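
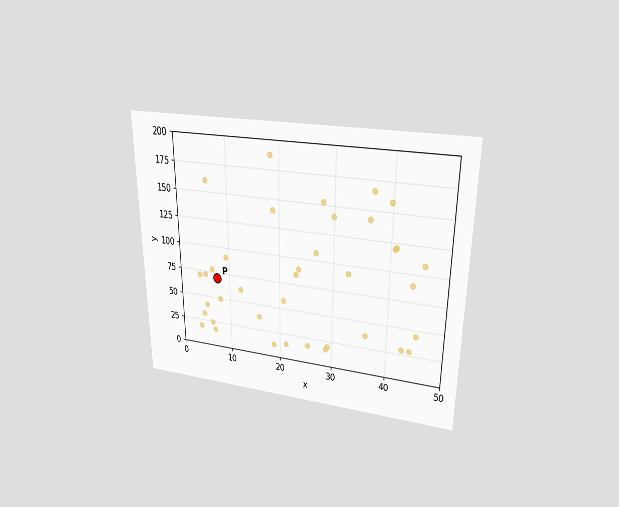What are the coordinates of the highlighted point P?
(7.5, 70)

The chart is viewed slightly from above. Following the gridlines from P to each axis, P sits at (7.5, 70).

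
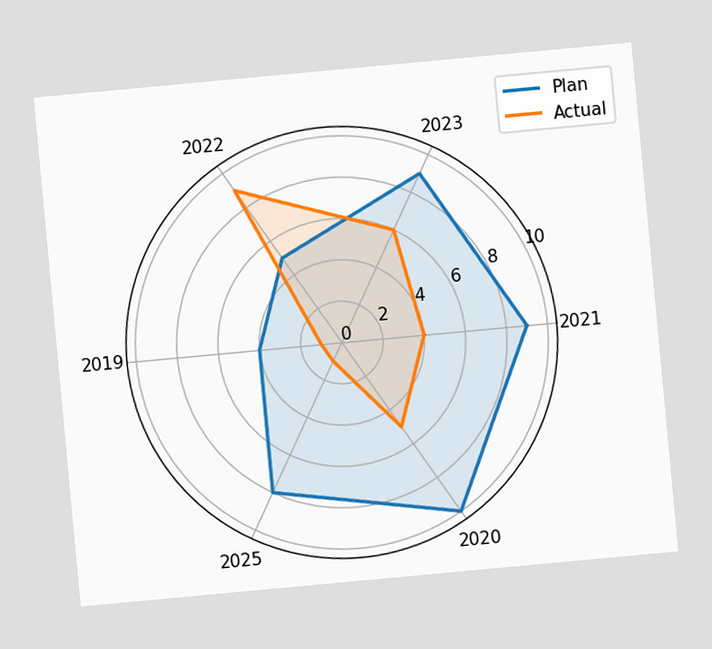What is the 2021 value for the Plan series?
The chart is tilted about 5° counter-clockwise. On the 2021 axis, Plan reaches 9.

9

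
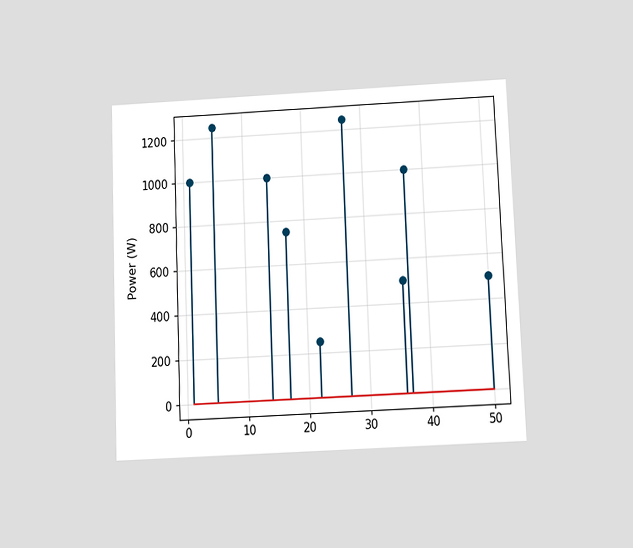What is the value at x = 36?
The chart is tilted about 2° counter-clockwise and viewed slightly from below. The stem at x=36 reaches 500W.

500W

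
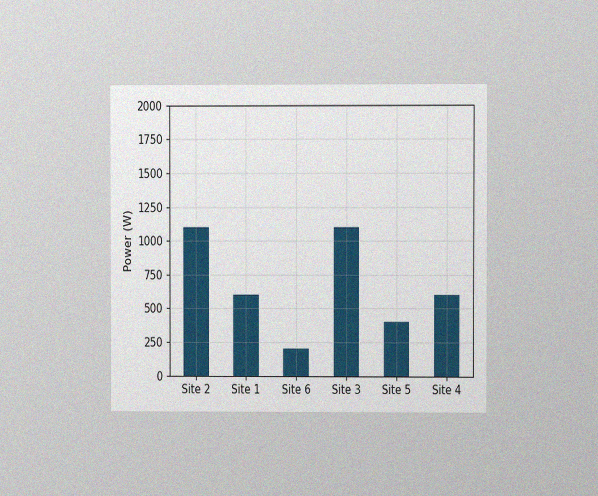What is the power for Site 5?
400W

The chart is viewed at a slight angle, with some photo noise. Reading along the chart's y-axis, the Site 5 bar reaches 400W.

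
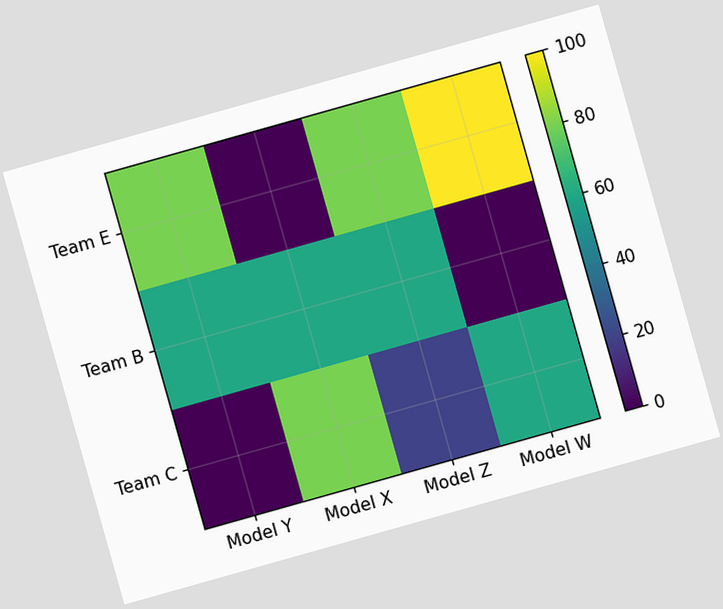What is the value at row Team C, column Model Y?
The chart is tilted about 16° counter-clockwise. Matching cell (Team C, Model Y) against the colorbar gives 0.

0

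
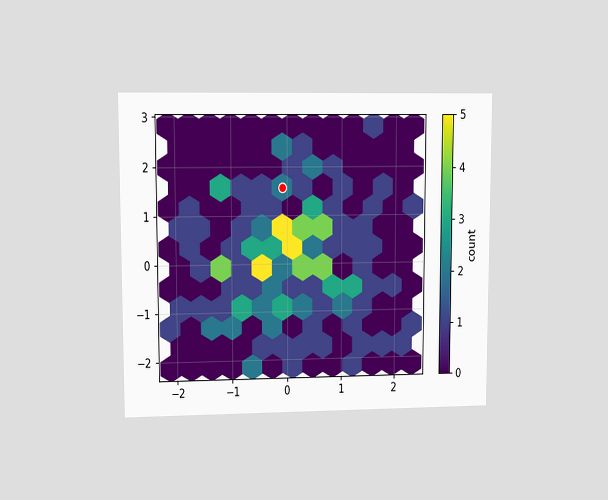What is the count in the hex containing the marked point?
The chart is viewed at a slight angle. The marked hex reads 2 on the colorbar.

2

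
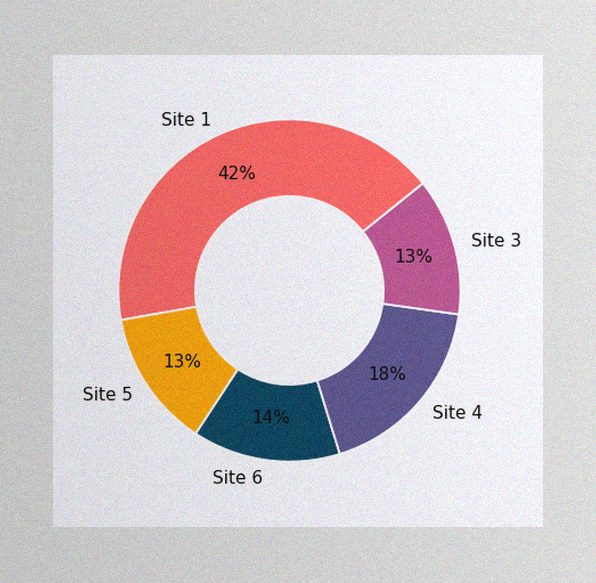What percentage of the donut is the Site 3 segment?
13%

The image has some photo noise and uneven lighting. The Site 3 segment takes up 13% of the ring.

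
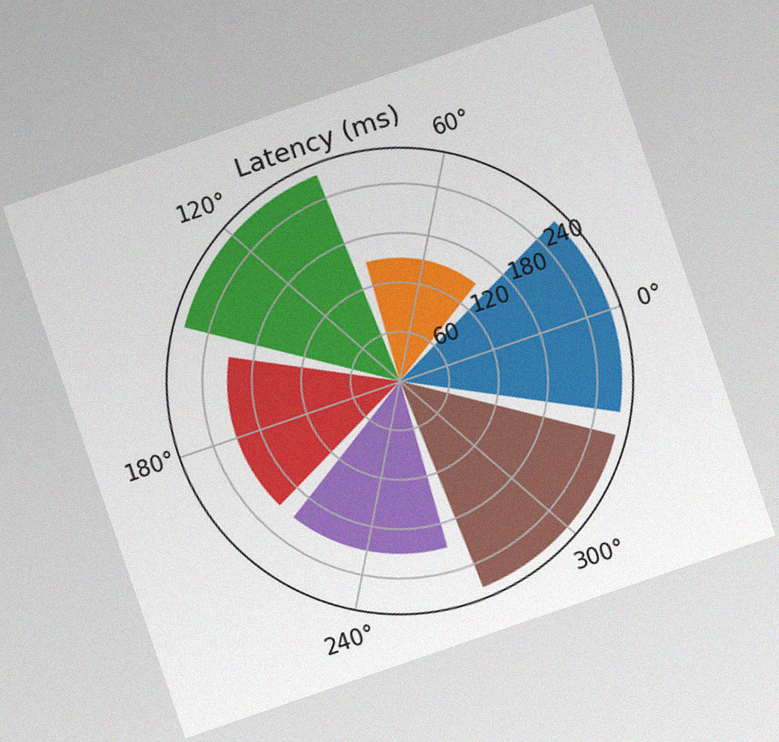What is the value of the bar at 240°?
210ms

The chart is tilted about 19° counter-clockwise, with some photo noise. The bar at 240° reaches 210ms on the radial axis.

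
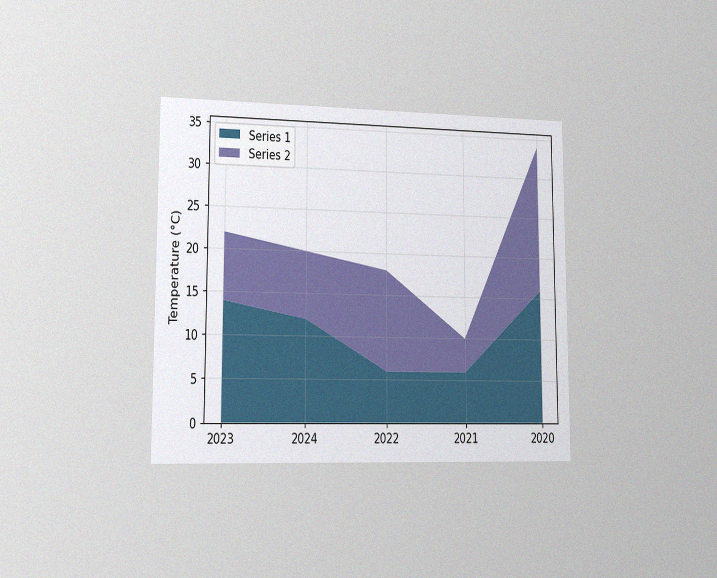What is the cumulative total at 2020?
34°C

The chart is viewed slightly from the left, with some photo noise. The stacked total at 2020 reaches 34°C.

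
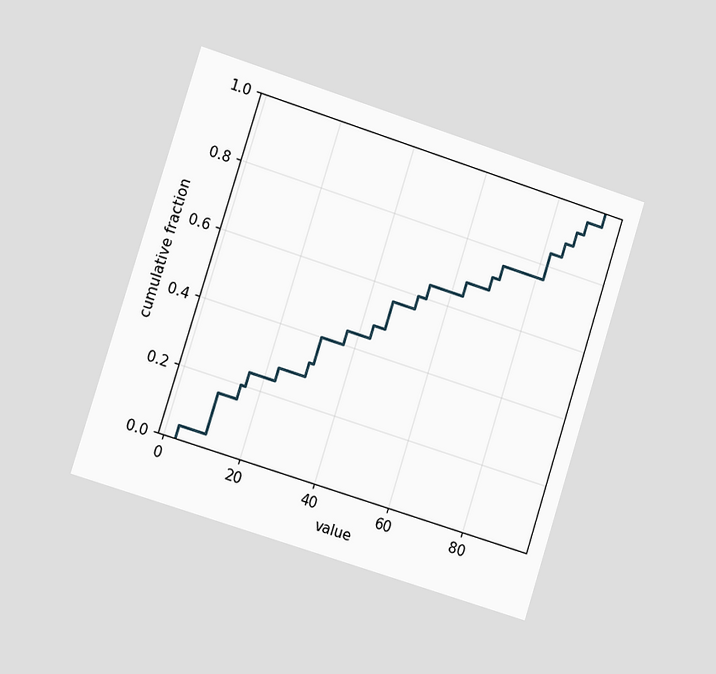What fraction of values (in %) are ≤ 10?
16%

The chart is tilted about 18° clockwise and viewed slightly from the left. At x=10 the ECDF step is at 16%.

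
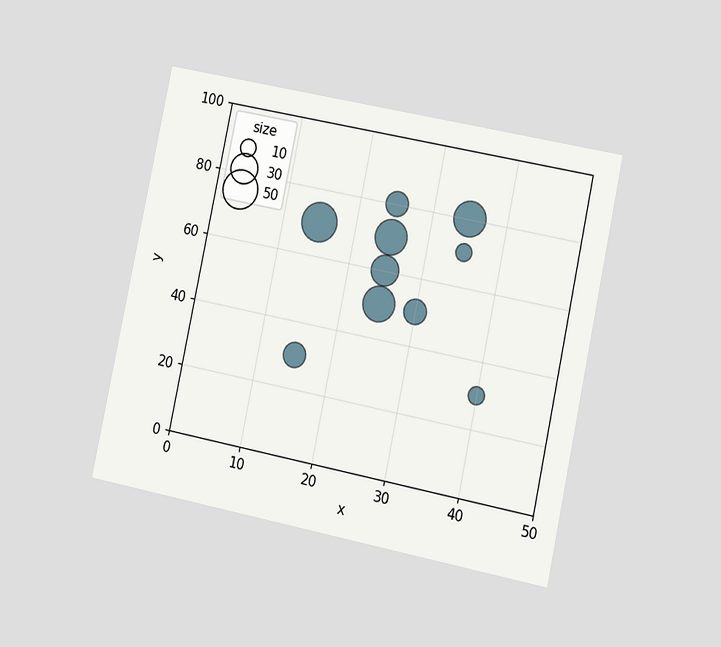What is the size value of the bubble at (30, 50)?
The chart is tilted about 12° clockwise and viewed slightly from the right. Matching the bubble at (30, 50) against the size legend gives 20.

20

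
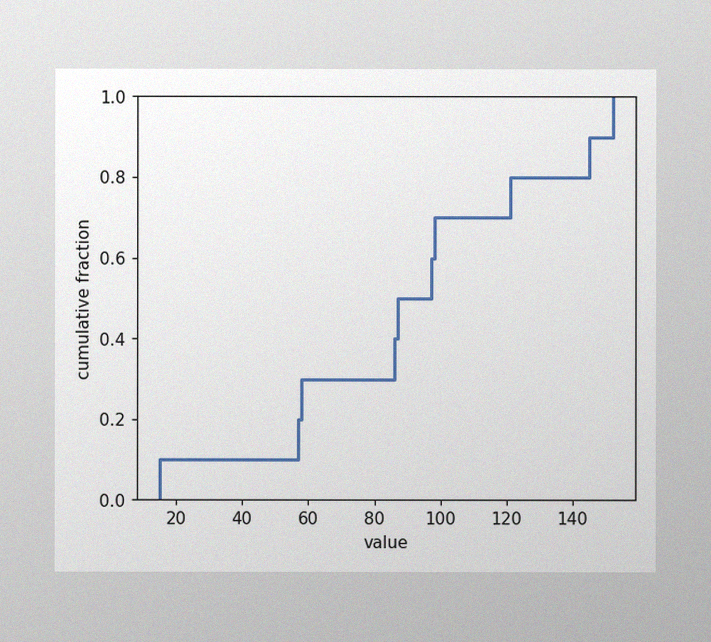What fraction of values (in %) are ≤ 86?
The image has some photo noise and uneven lighting. At x=86 the ECDF step is at 40%.

40%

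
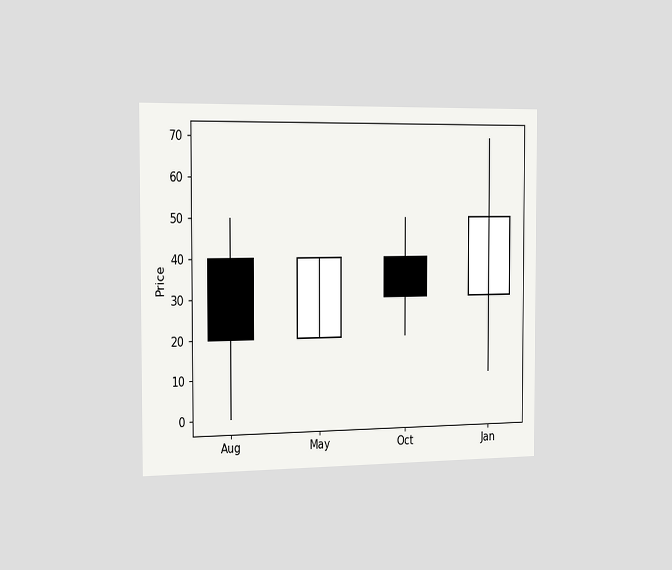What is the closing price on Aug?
The chart is viewed slightly from the left. The Aug candle closes at 20.

20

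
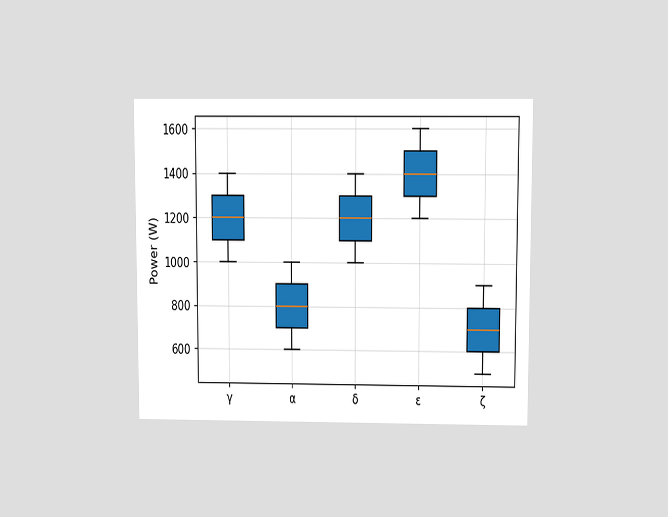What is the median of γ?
The chart is viewed slightly from above. The median line in the γ box sits at 1200W.

1200W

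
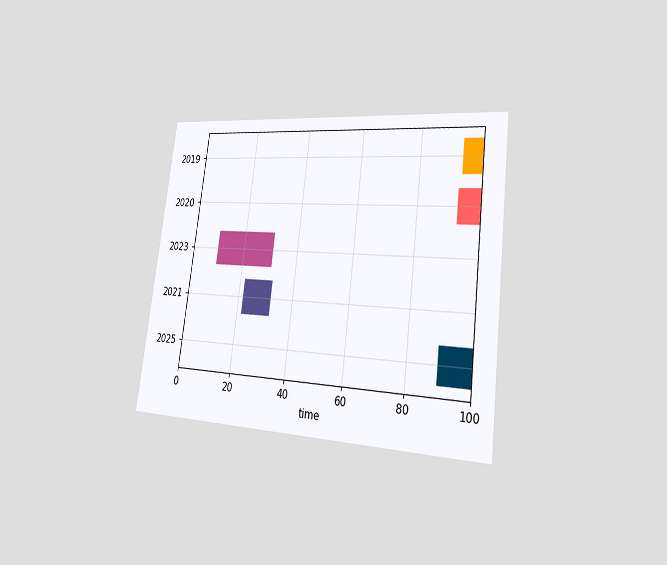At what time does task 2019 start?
94

The chart is tilted about 7° clockwise and viewed slightly from the right. The 2019 bar begins at t=94.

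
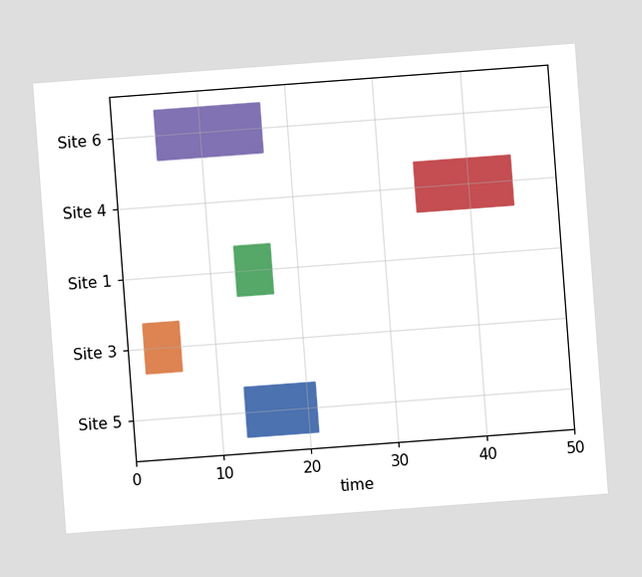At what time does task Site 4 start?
The chart is tilted about 4° counter-clockwise. The Site 4 bar begins at t=34.

34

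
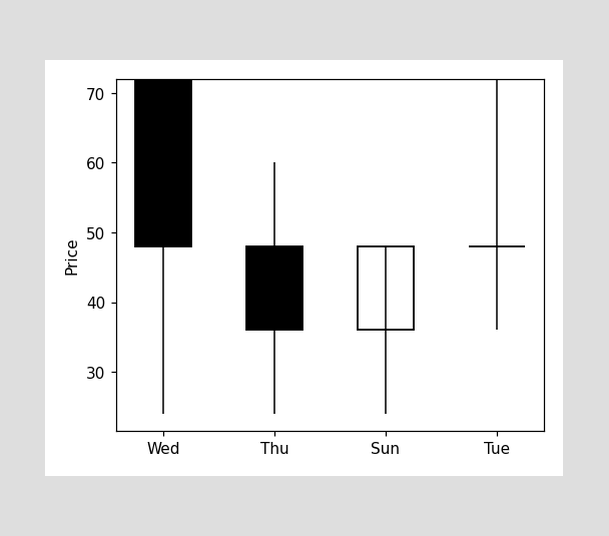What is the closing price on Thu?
The Thu candle closes at 36.

36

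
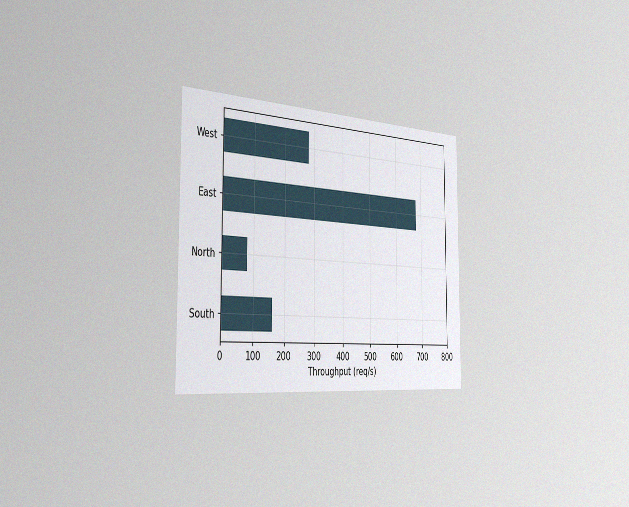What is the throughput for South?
160req/s

The chart is viewed slightly from the left, with some photo noise. Reading along the chart's x-axis, the South bar reaches 160req/s.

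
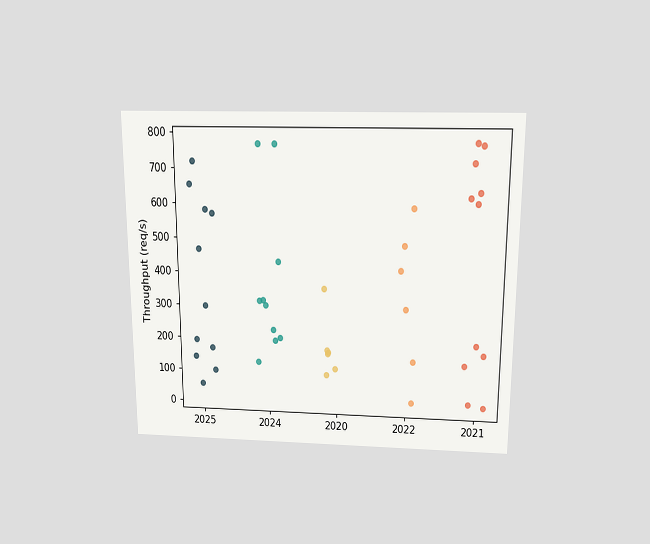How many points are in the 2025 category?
The chart is viewed slightly from above. Counting the markers in the 2025 column gives 11.

11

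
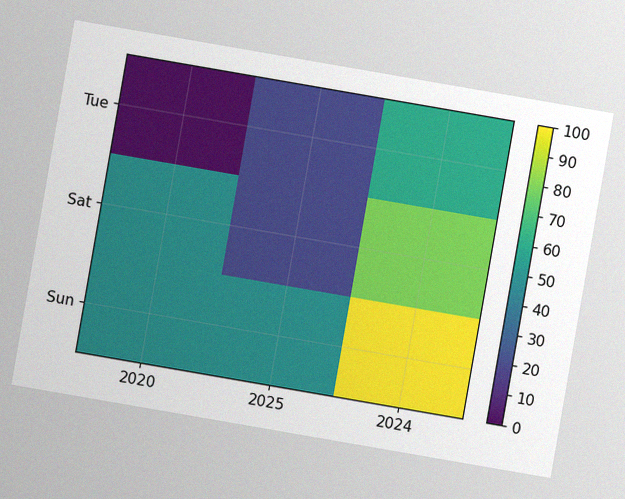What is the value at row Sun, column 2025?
50

The chart is tilted about 10° clockwise, with some photo noise. Matching cell (Sun, 2025) against the colorbar gives 50.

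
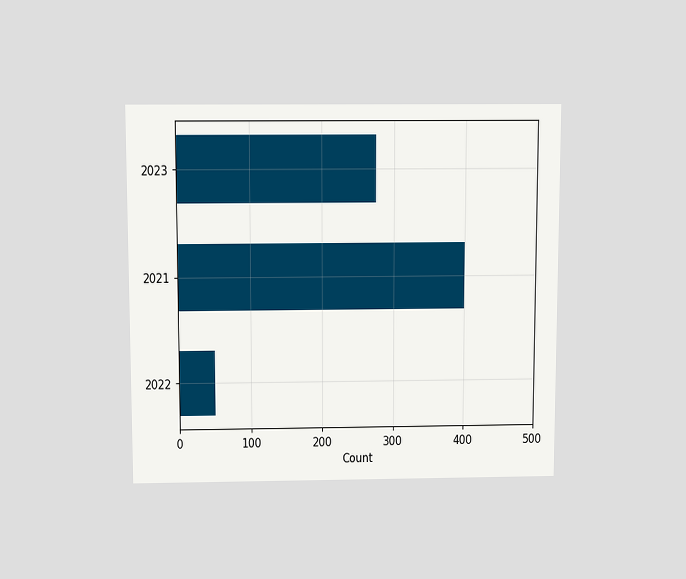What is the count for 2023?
275

The chart is viewed slightly from above. Reading along the chart's x-axis, the 2023 bar reaches 275.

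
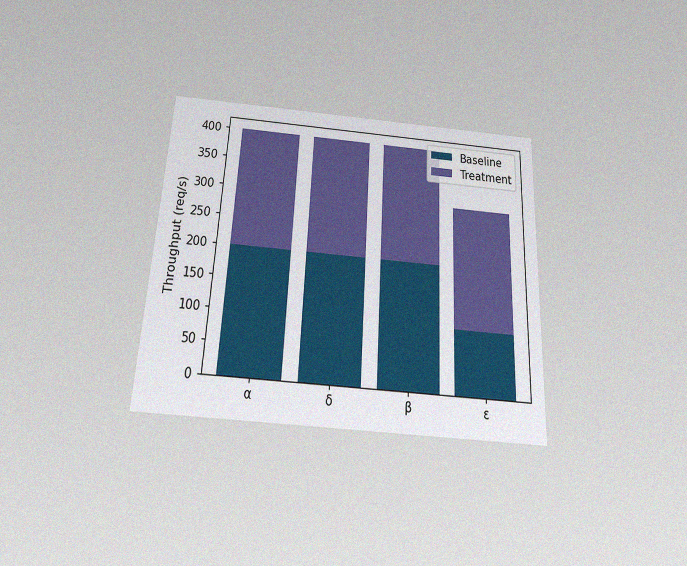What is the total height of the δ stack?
400req/s

The chart is tilted about 3° clockwise and viewed slightly from below, with some photo noise. The δ stack's top reaches 400req/s on the y-axis.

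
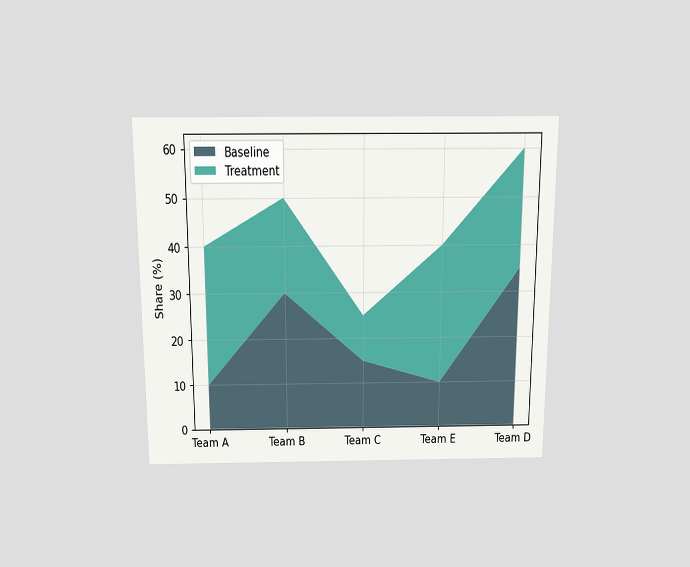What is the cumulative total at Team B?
50%

The chart is viewed slightly from above. The stacked total at Team B reaches 50%.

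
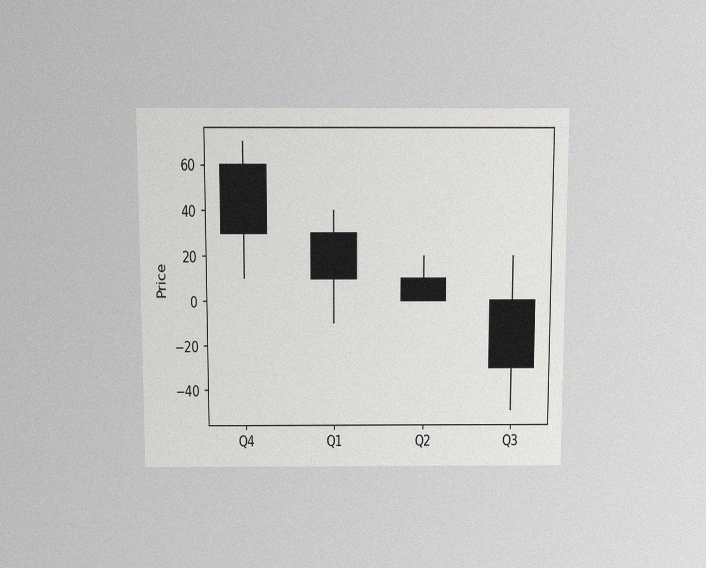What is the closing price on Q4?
The chart is viewed slightly from above, with some photo noise. The Q4 candle closes at 30.

30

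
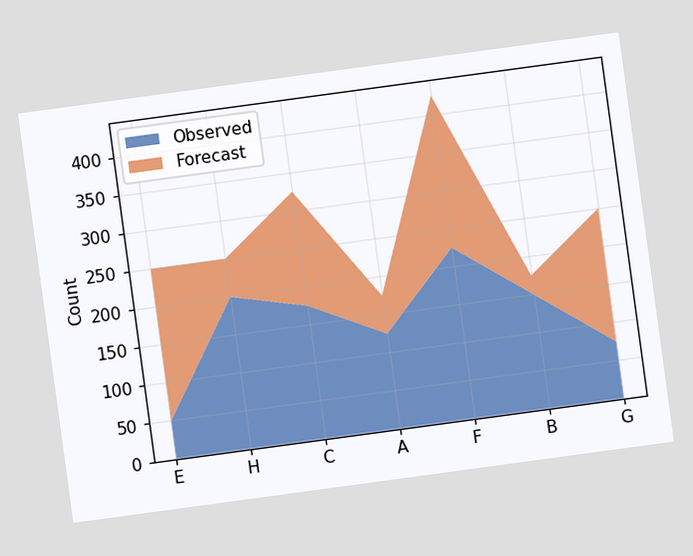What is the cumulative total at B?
175

The chart is tilted about 8° counter-clockwise. The stacked total at B reaches 175.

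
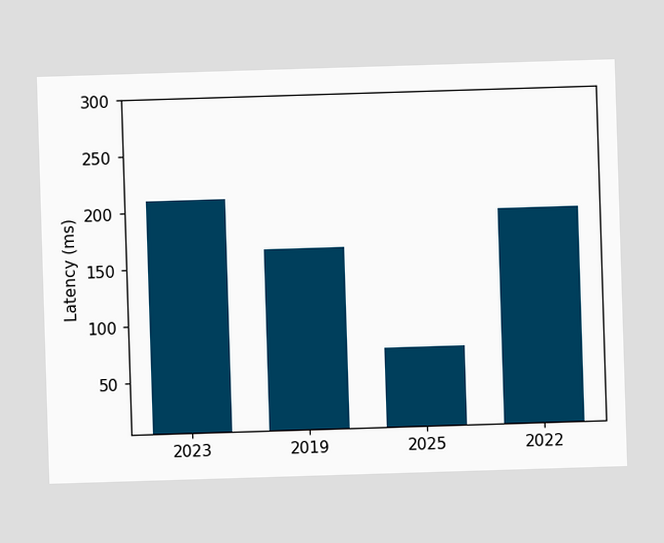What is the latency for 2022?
Reading along the chart's y-axis, the 2022 bar reaches 195ms.

195ms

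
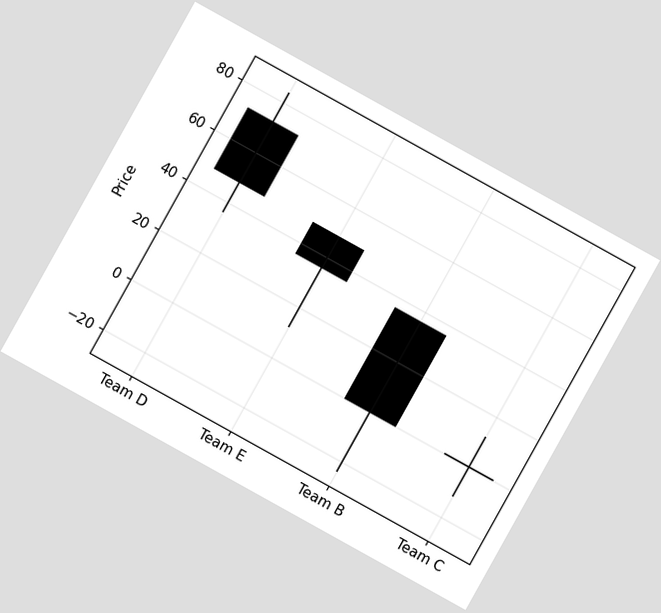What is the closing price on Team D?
48

The chart is tilted about 29° clockwise. The Team D candle closes at 48.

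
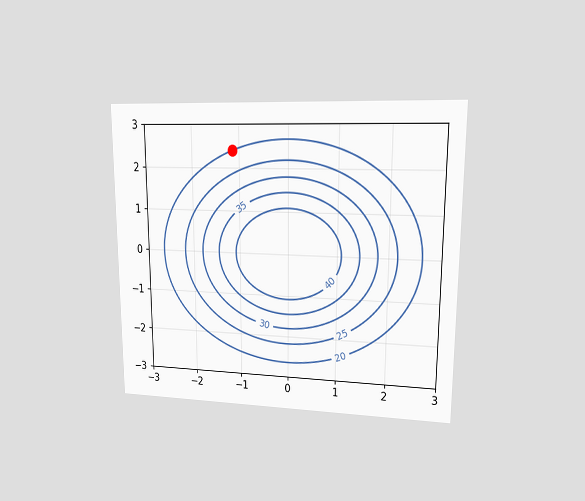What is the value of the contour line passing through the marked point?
The chart is viewed at a slight angle. The marked point sits on the contour labelled 20.

20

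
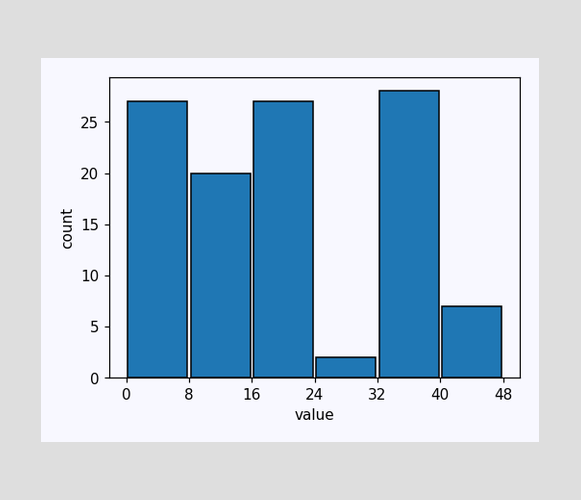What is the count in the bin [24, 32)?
2

The [24, 32) bin has height 2.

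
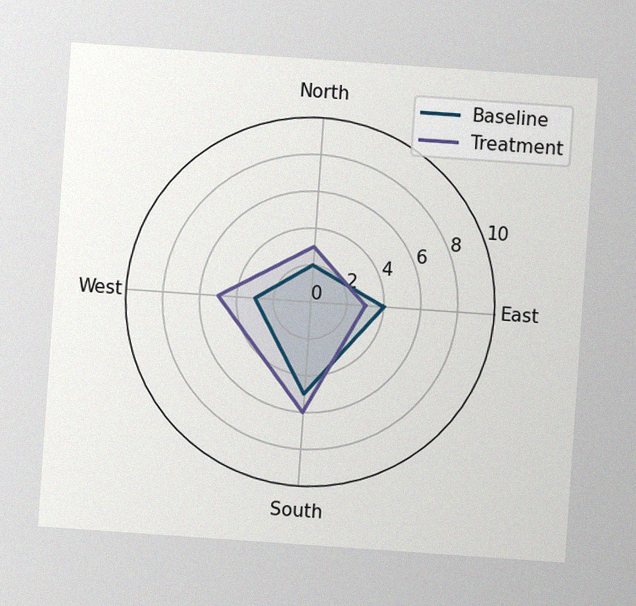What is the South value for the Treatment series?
6

The chart is tilted about 4° clockwise, with some photo noise. On the South axis, Treatment reaches 6.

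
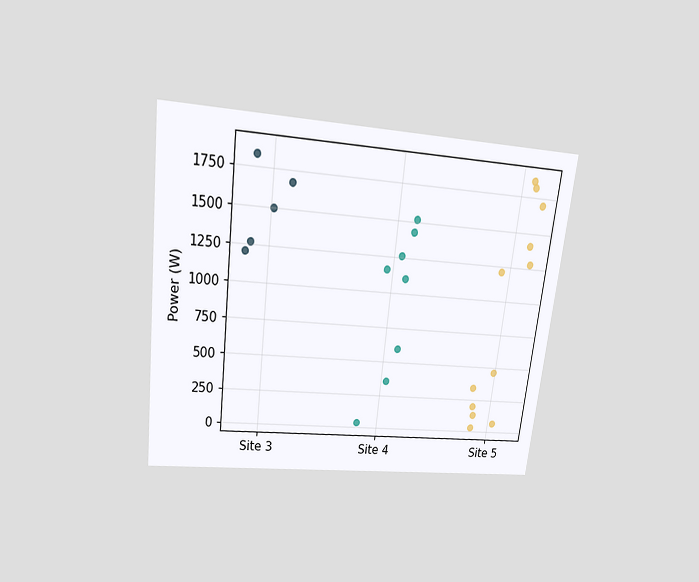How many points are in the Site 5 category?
The chart is tilted about 7° clockwise and viewed slightly from above. Counting the markers in the Site 5 column gives 12.

12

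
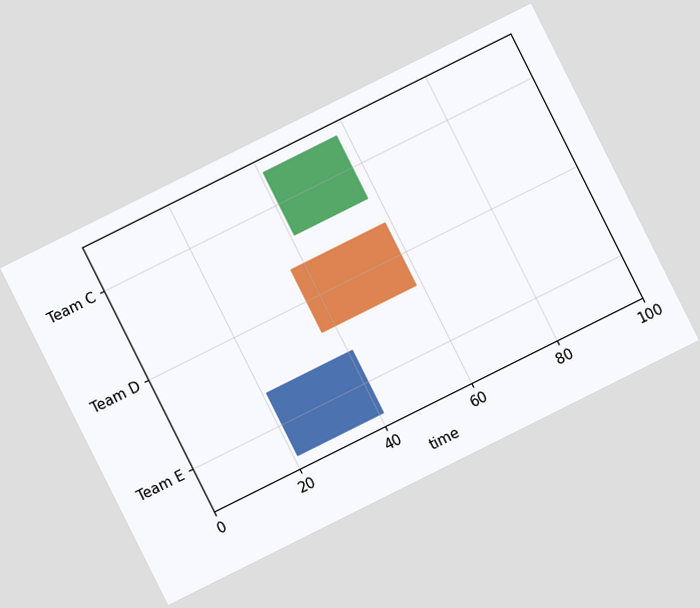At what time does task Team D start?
37

The chart is tilted about 27° counter-clockwise. The Team D bar begins at t=37.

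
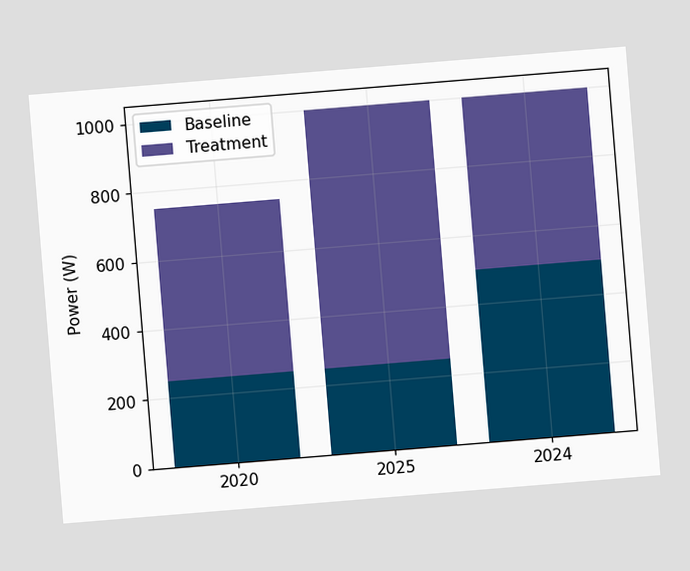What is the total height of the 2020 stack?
The chart is tilted about 5° counter-clockwise. The 2020 stack's top reaches 750W on the y-axis.

750W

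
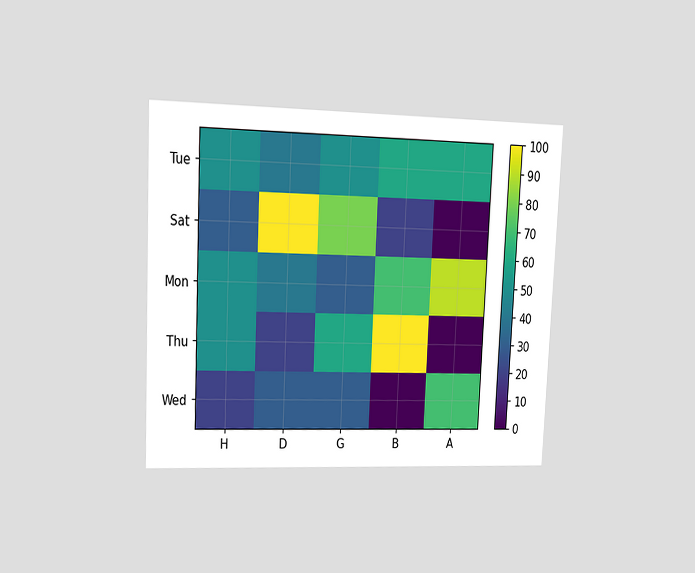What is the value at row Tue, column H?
50

The chart is tilted about 3° clockwise and viewed at a slight angle. Matching cell (Tue, H) against the colorbar gives 50.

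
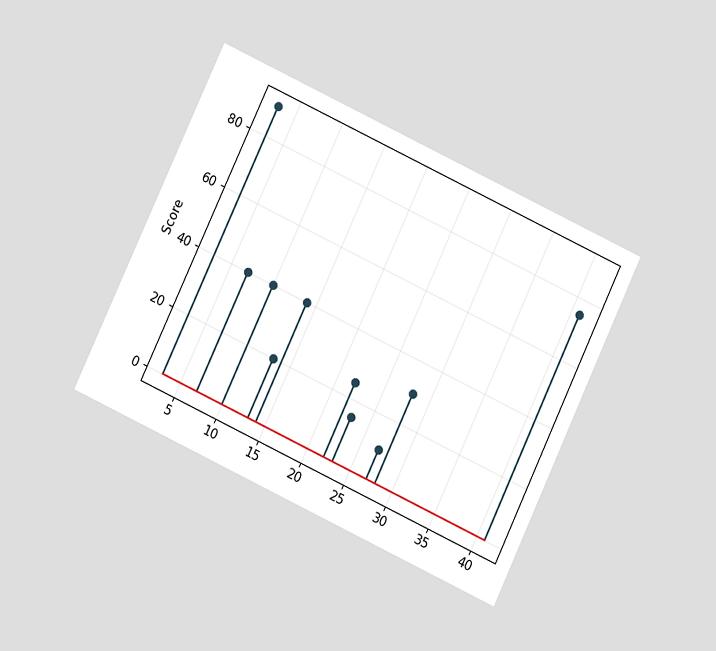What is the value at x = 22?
25

The chart is tilted about 25° clockwise and viewed at a slight angle. The stem at x=22 reaches 25.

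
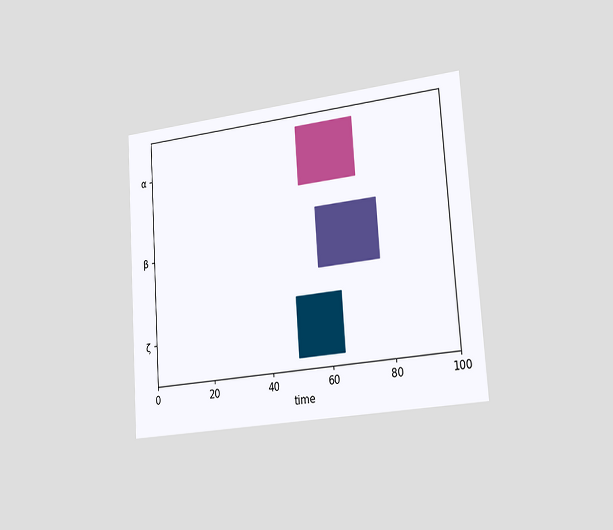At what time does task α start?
52

The chart is tilted about 4° counter-clockwise and viewed slightly from the right. The α bar begins at t=52.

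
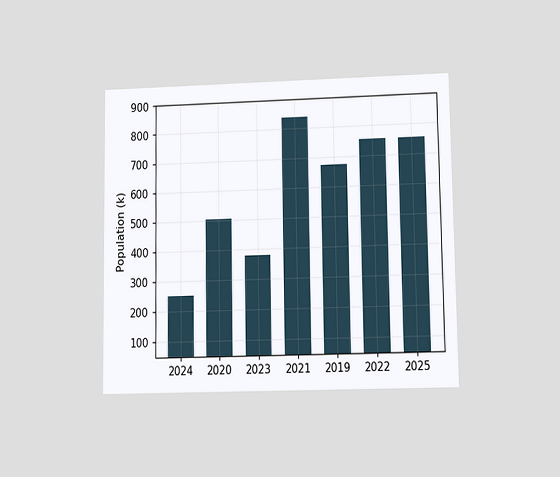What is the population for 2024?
252k

The chart is viewed at a slight angle. Reading along the chart's y-axis, the 2024 bar reaches 252k.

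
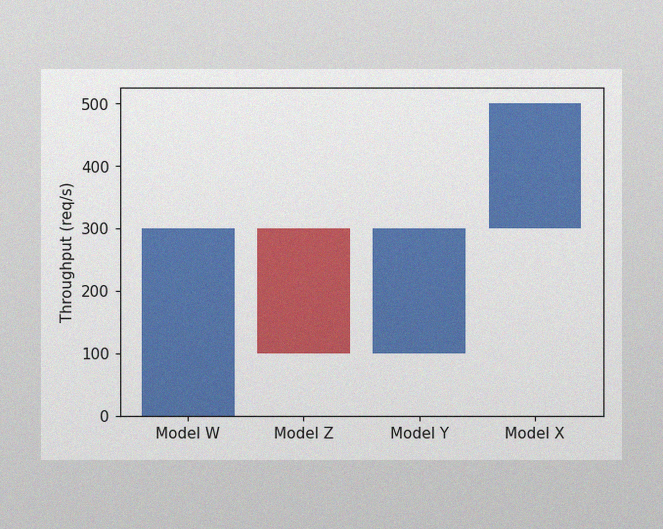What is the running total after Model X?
The image has some photo noise and uneven lighting. After Model X the running total reaches 500req/s.

500req/s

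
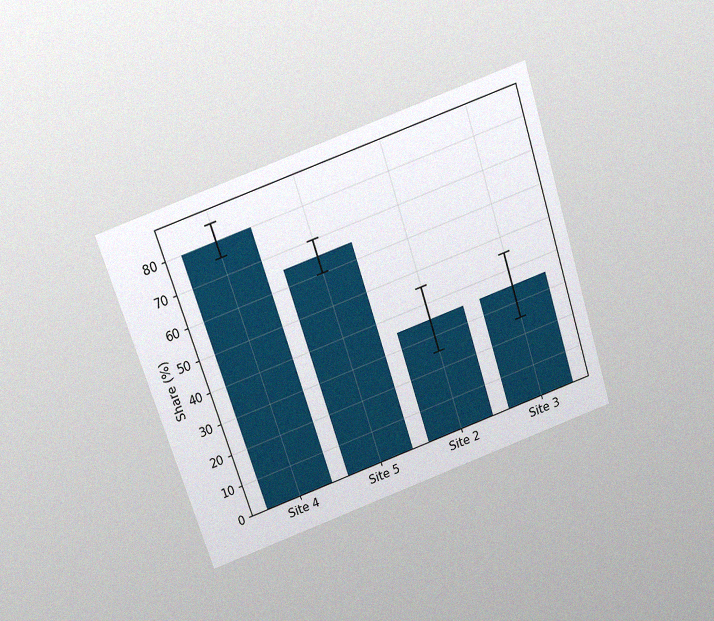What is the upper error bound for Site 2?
45%

The chart is tilted about 18° counter-clockwise and viewed slightly from above, with some photo noise. The Site 2 bar's upper whisker reaches 45%.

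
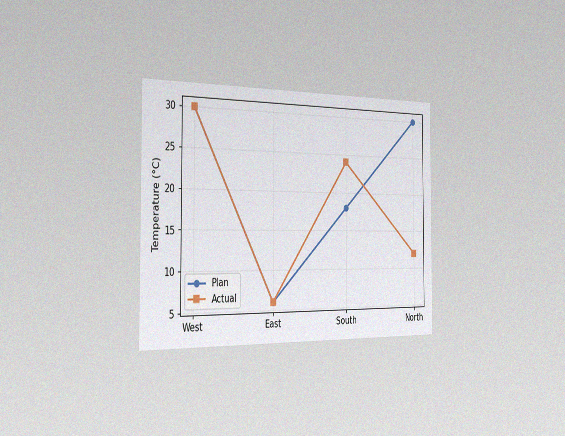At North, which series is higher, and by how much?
The chart is viewed slightly from the left, with some photo noise. At North, Plan sits above the other line by 18°C.

Plan, by 18°C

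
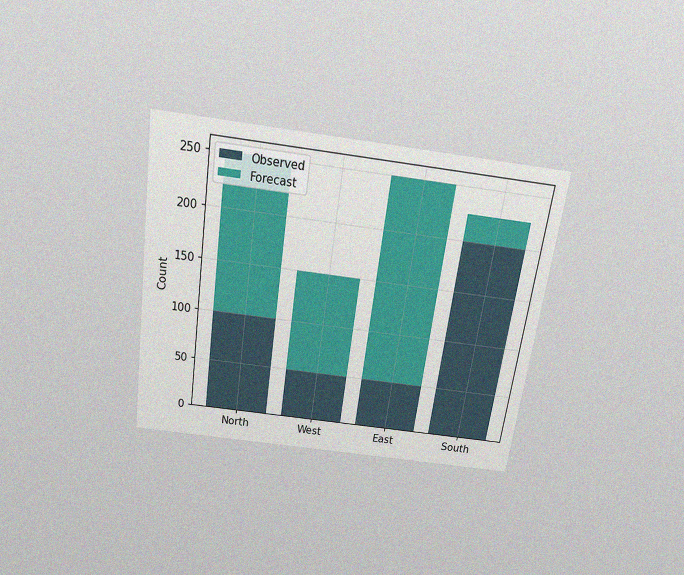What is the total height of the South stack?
The chart is tilted about 8° clockwise and viewed slightly from above, with some photo noise. The South stack's top reaches 225 on the y-axis.

225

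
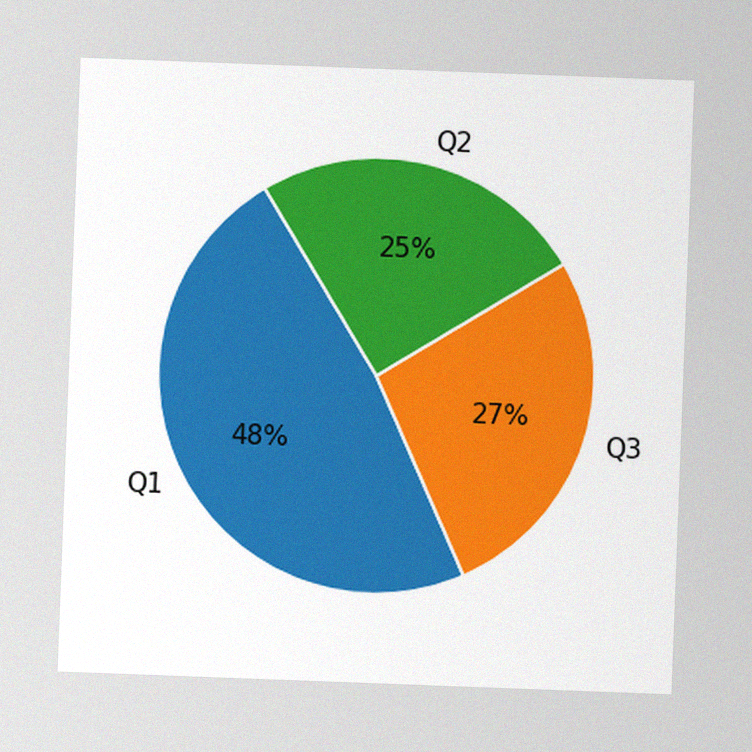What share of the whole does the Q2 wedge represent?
25%

The chart is tilted about 2° clockwise, with some photo noise. The Q2 slice takes up 25% of the pie.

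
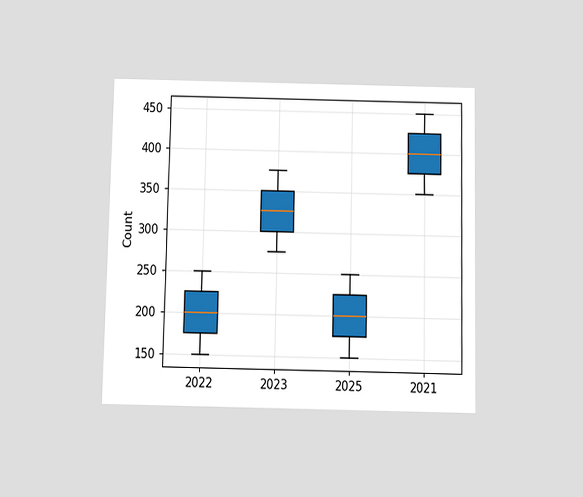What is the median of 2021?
400

The chart is viewed slightly from below. The median line in the 2021 box sits at 400.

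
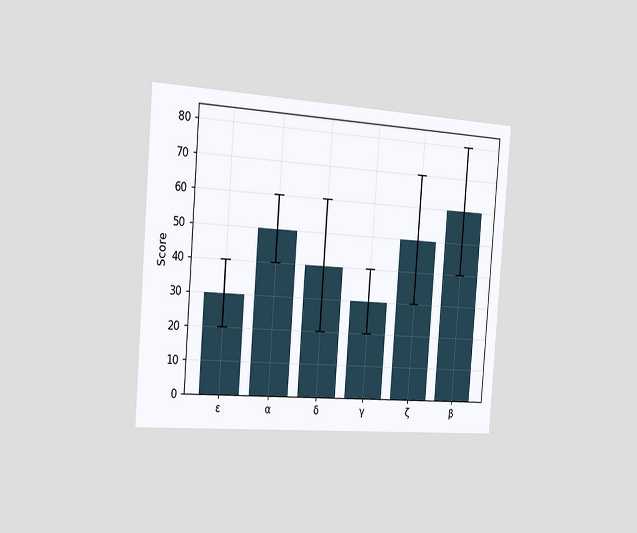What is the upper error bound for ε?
The chart is tilted about 4° clockwise and viewed slightly from the left. The ε bar's upper whisker reaches 40.

40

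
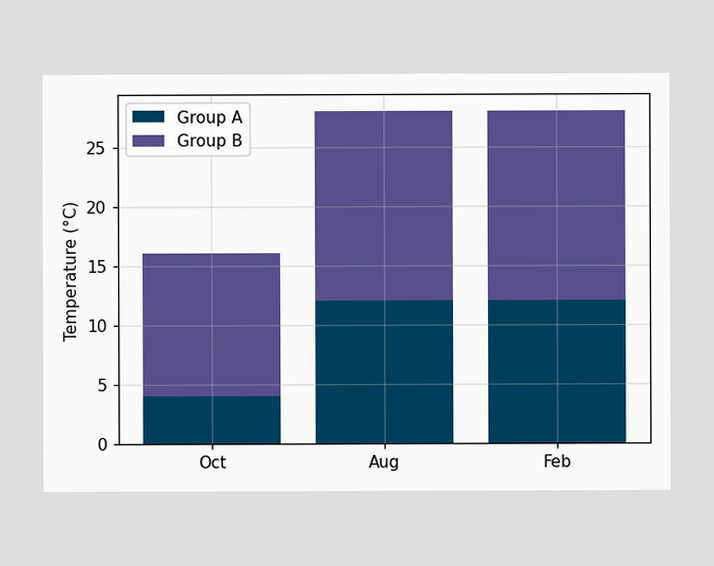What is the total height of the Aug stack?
The Aug stack's top reaches 28°C on the y-axis.

28°C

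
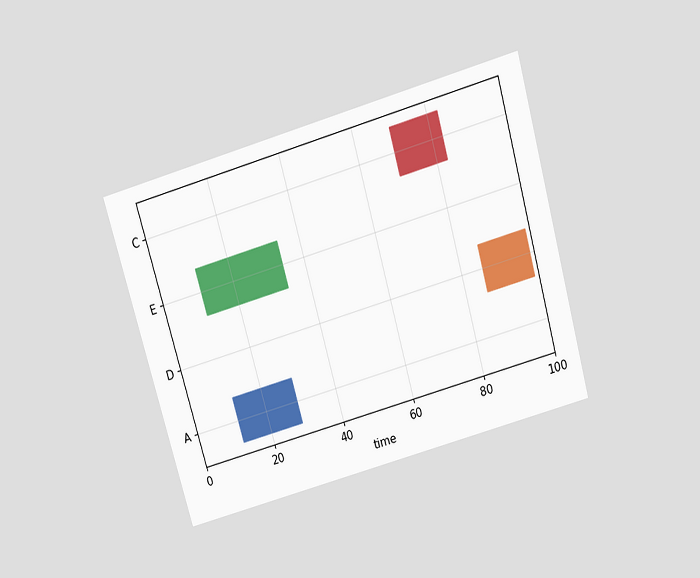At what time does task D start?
86

The chart is tilted about 16° counter-clockwise and viewed slightly from above. The D bar begins at t=86.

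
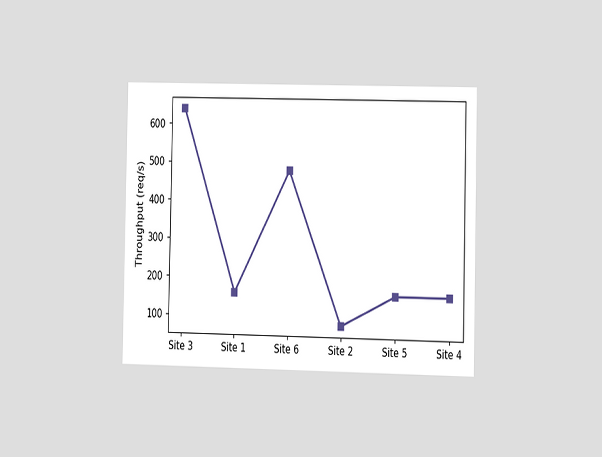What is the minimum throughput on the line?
The chart is viewed at a slight angle. The lowest point is at Site 2, and reading across to the y-axis gives 80req/s.

80req/s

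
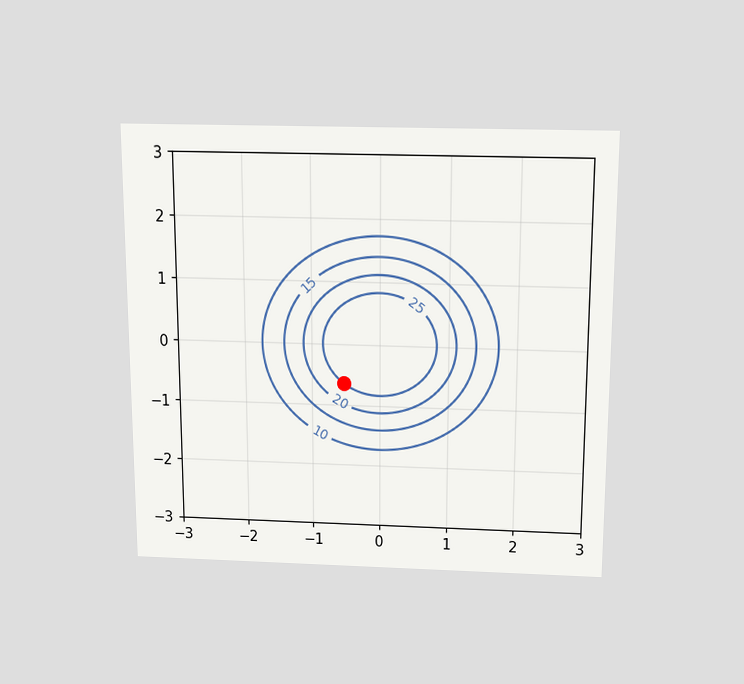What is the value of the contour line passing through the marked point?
The chart is viewed slightly from above. The marked point sits on the contour labelled 25.

25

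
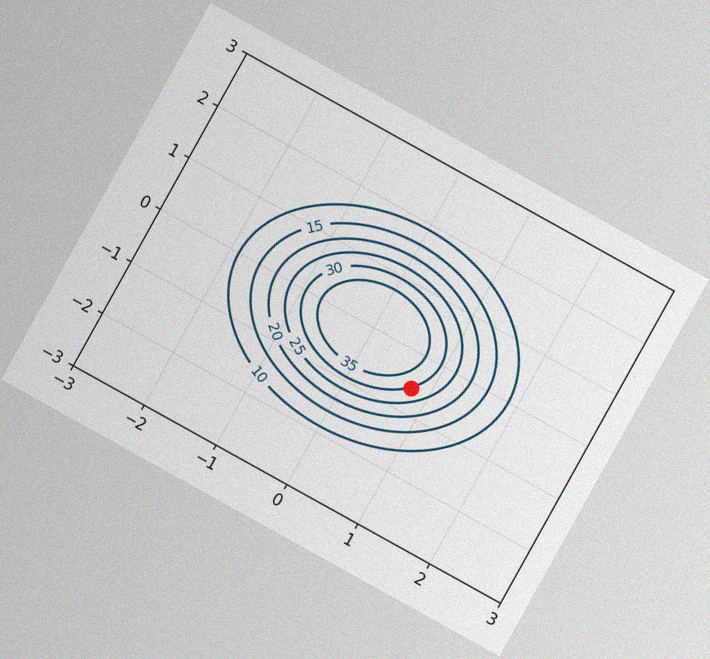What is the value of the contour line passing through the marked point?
30

The chart is tilted about 29° clockwise, with some photo noise. The marked point sits on the contour labelled 30.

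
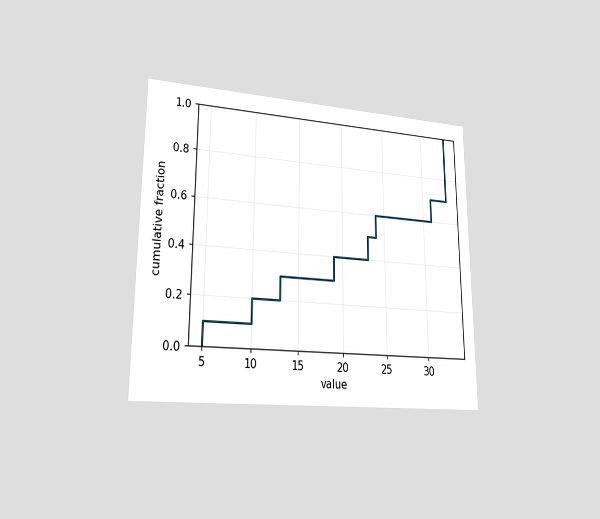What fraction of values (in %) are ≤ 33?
The chart is viewed at a slight angle. At x=33 the ECDF step is at 100%.

100%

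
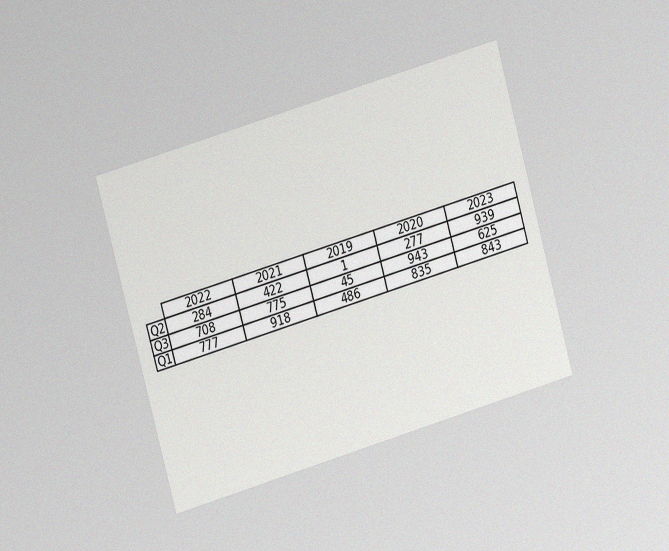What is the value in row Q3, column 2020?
943

The chart is tilted about 16° counter-clockwise and viewed at a slight angle, with some photo noise. The (Q3, 2020) cell reads 943.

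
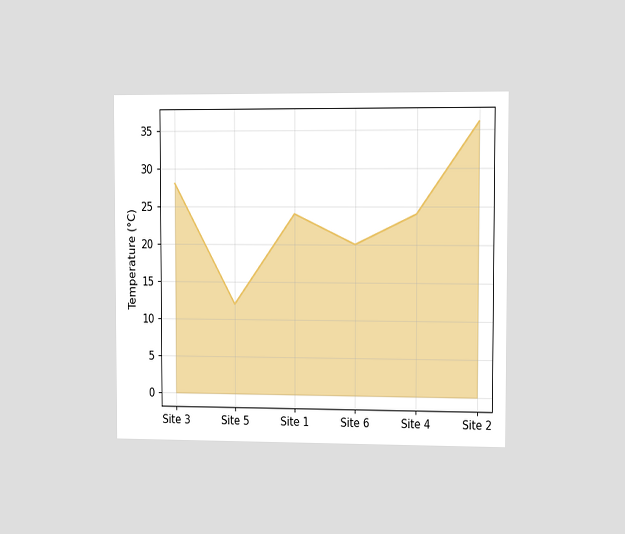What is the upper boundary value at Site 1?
24°C

The chart is viewed slightly from the right. At Site 1 the upper boundary is at 24°C.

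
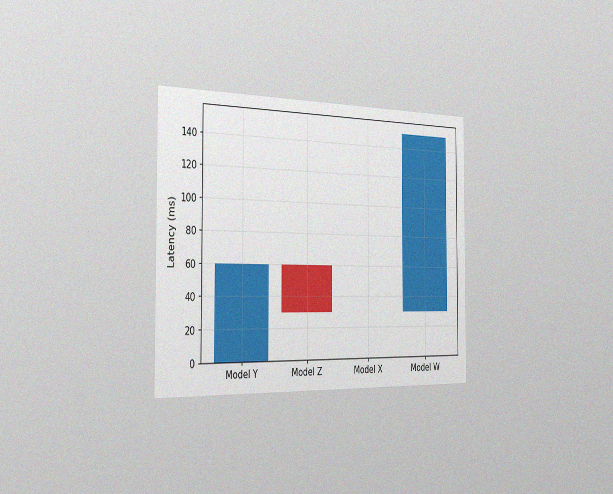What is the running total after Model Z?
30ms

The chart is viewed slightly from the left, with some photo noise. After Model Z the running total reaches 30ms.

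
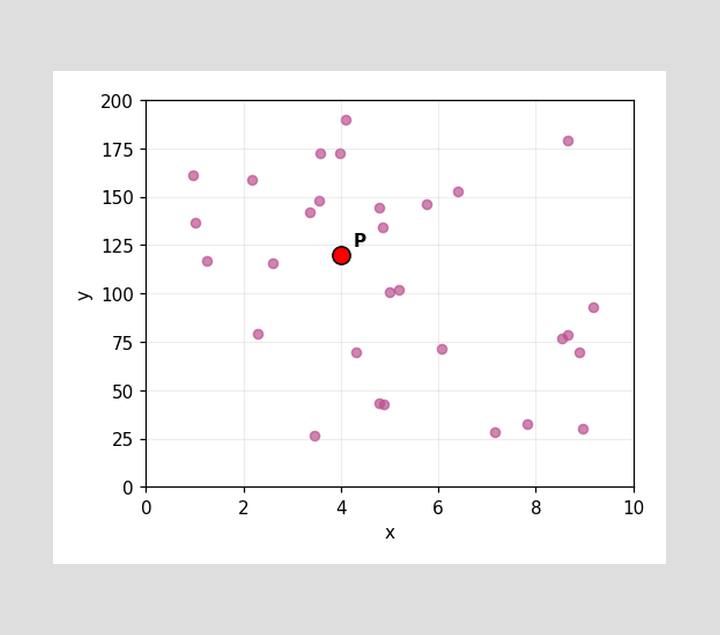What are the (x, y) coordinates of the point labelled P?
Following the gridlines from P to each axis, P sits at (4, 120).

(4, 120)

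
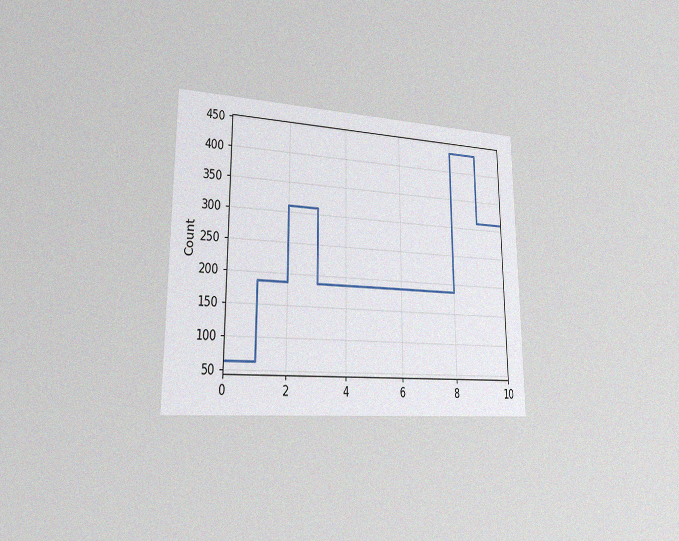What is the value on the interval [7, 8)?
The chart is viewed slightly from the left, with some photo noise. On [7, 8) the step sits at 186.

186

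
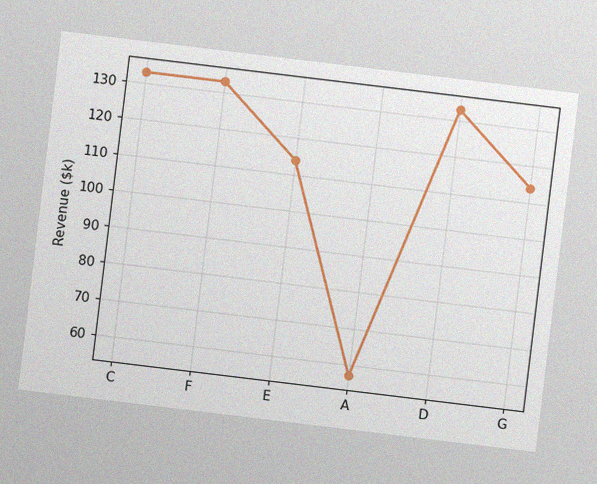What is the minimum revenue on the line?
$57k

The chart is tilted about 7° clockwise, with some photo noise. The lowest point is at A, and reading across to the y-axis gives $57k.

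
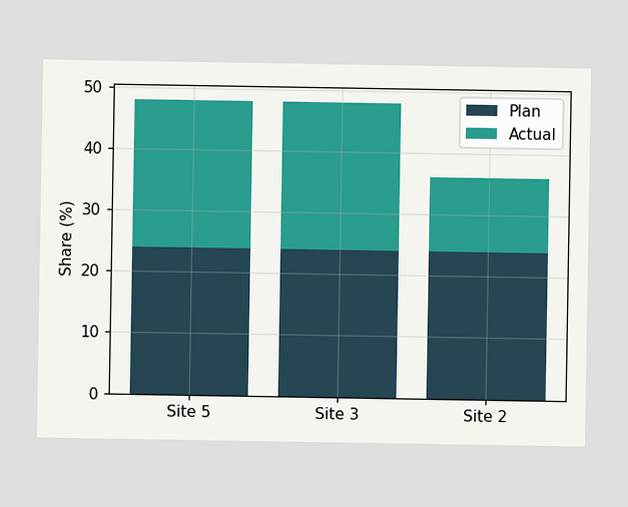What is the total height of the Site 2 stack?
36%

The Site 2 stack's top reaches 36% on the y-axis.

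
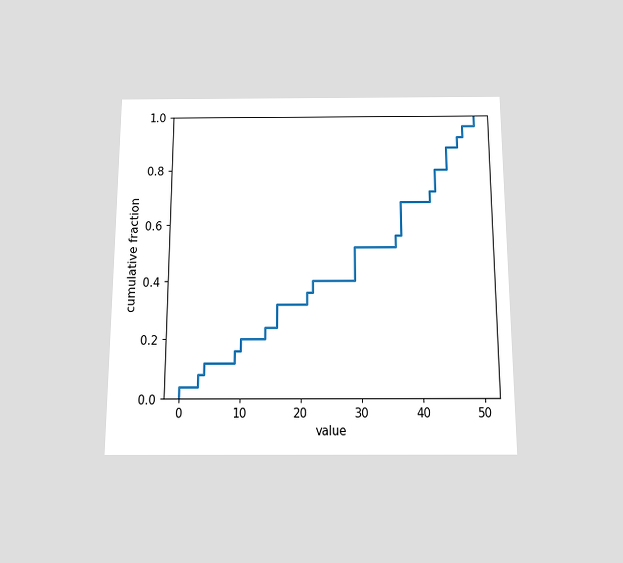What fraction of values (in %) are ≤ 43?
80%

The chart is viewed slightly from below. At x=43 the ECDF step is at 80%.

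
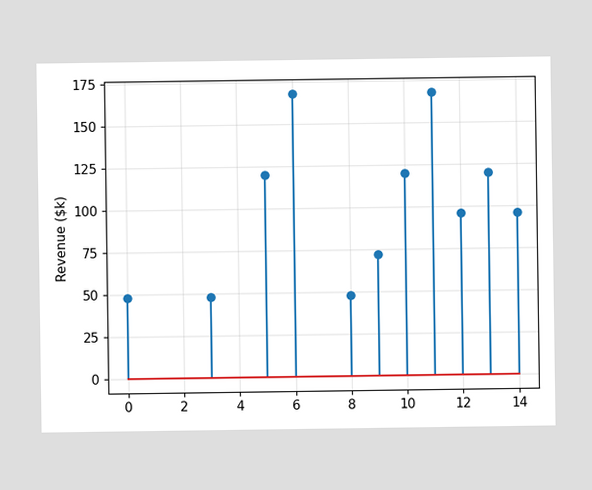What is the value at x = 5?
The stem at x=5 reaches $120k.

$120k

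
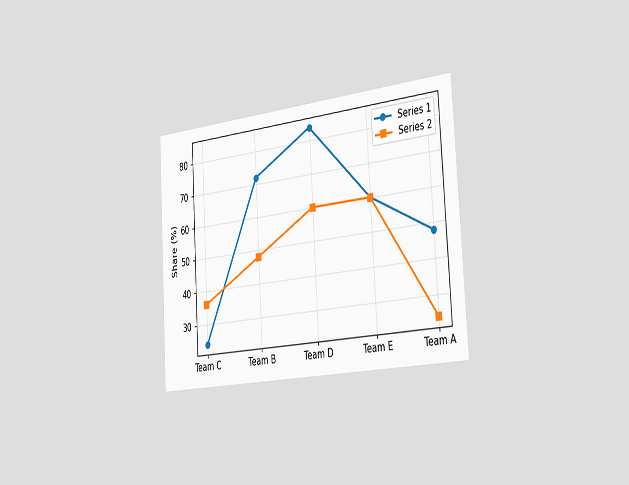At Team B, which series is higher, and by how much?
The chart is tilted about 3° counter-clockwise and viewed slightly from the right. At Team B, Series 1 sits above the other line by 24%.

Series 1, by 24%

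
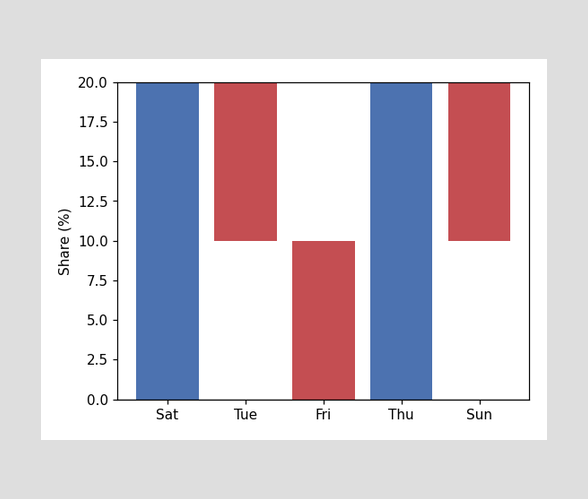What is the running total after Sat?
After Sat the running total reaches 20%.

20%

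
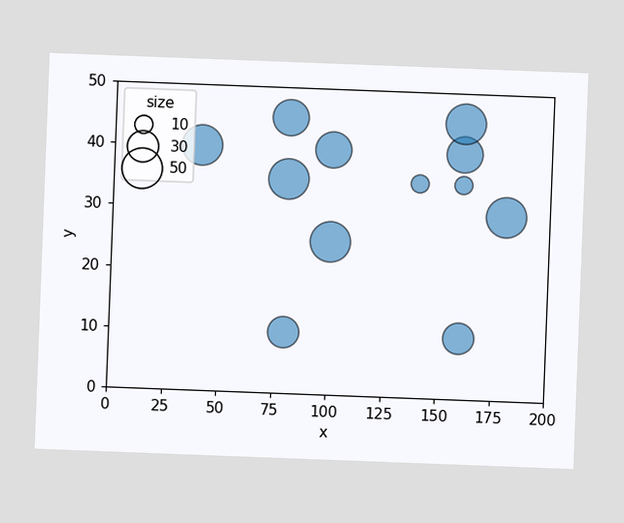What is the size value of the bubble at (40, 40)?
50

The chart is tilted about 2° clockwise. Matching the bubble at (40, 40) against the size legend gives 50.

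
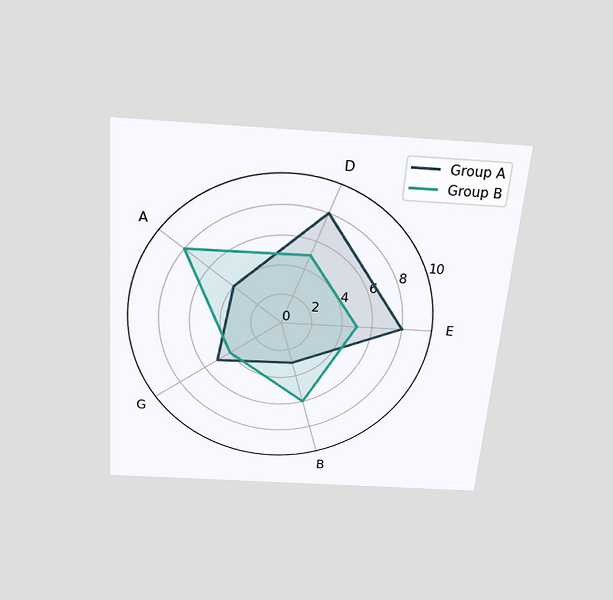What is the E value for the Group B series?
5

The chart is tilted about 5° clockwise and viewed slightly from above. On the E axis, Group B reaches 5.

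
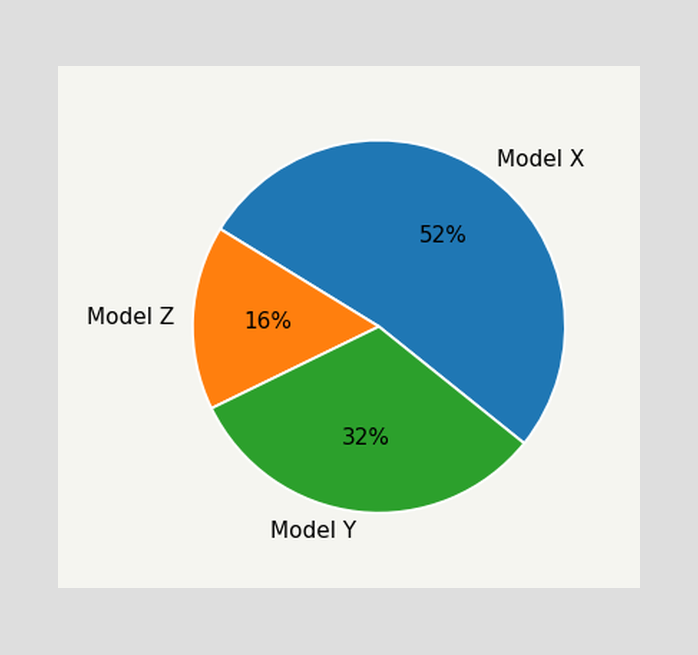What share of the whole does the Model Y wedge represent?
The Model Y slice takes up 32% of the pie.

32%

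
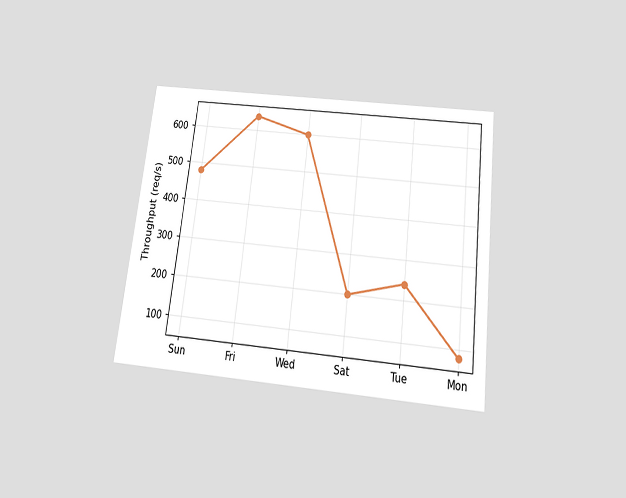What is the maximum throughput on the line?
640req/s

The chart is tilted about 7° clockwise and viewed slightly from below. The highest point is at Fri, and reading across to the y-axis gives 640req/s.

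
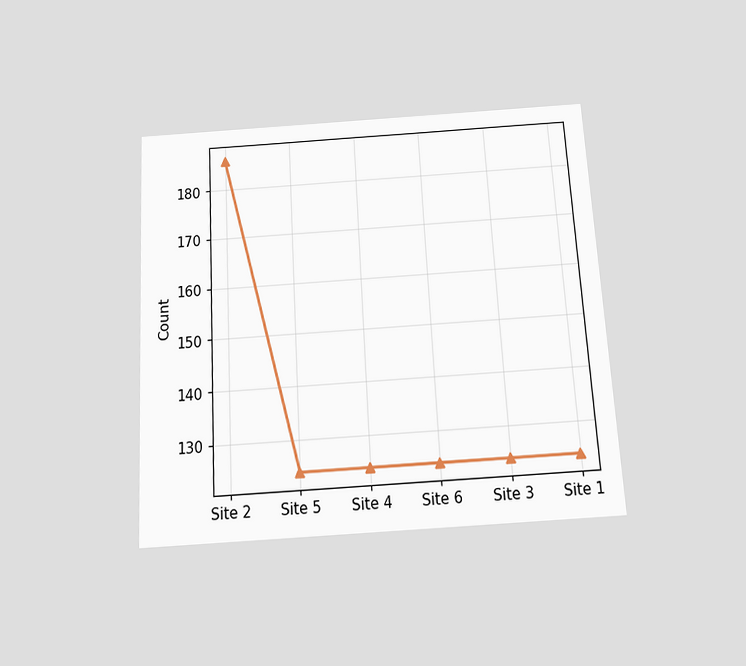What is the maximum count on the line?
The chart is tilted about 3° counter-clockwise and viewed slightly from below. The highest point is at Site 2, and reading across to the y-axis gives 186.

186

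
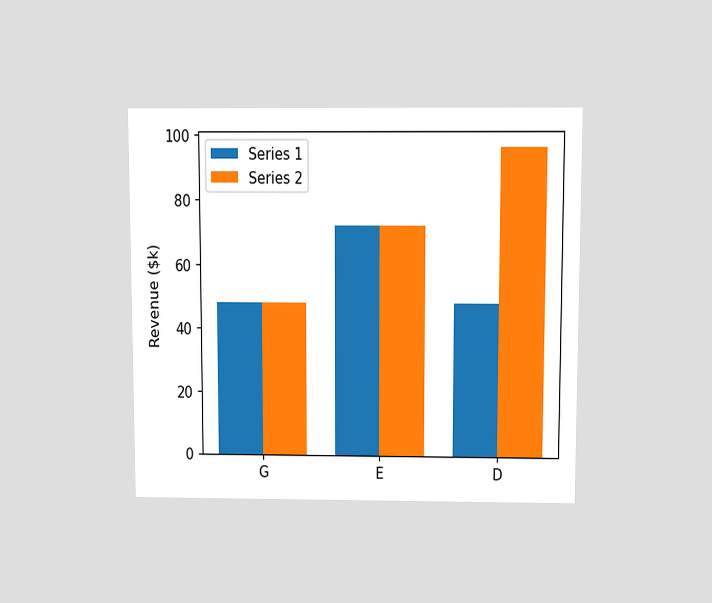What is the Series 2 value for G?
The chart is viewed slightly from above. The Series 2 bar at G reaches $48k on the y-axis.

$48k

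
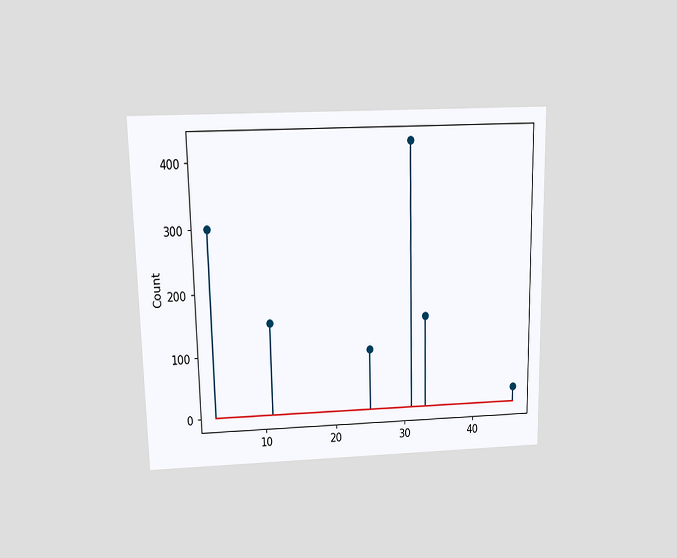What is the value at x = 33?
The chart is viewed slightly from above. The stem at x=33 reaches 150.

150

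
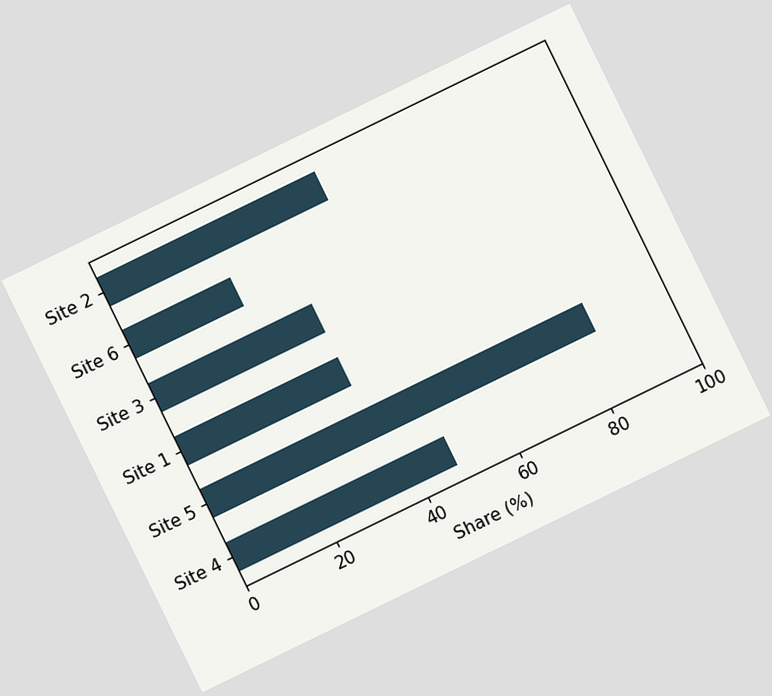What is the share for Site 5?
The chart is tilted about 26° counter-clockwise. Reading along the chart's x-axis, the Site 5 bar reaches 84%.

84%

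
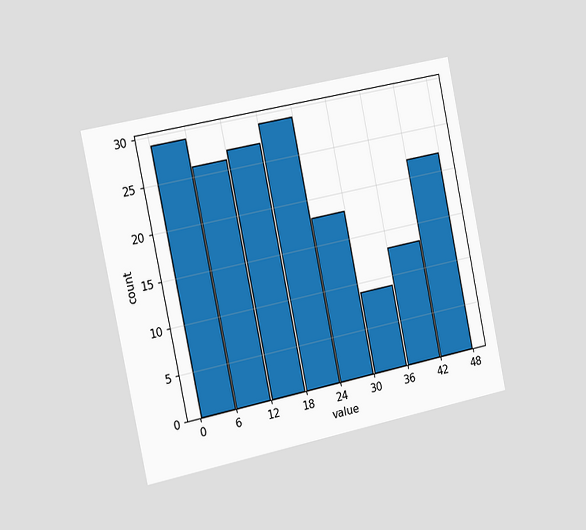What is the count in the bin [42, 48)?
The chart is tilted about 12° counter-clockwise and viewed slightly from the left. The [42, 48) bin has height 22.

22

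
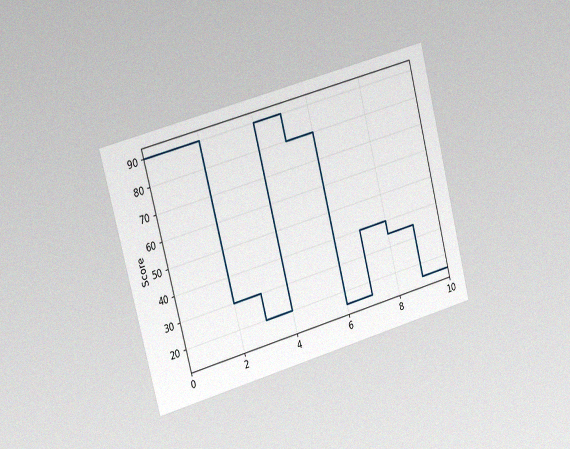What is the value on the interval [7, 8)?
The chart is tilted about 15° counter-clockwise and viewed slightly from the left, with some photo noise. On [7, 8) the step sits at 40.

40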